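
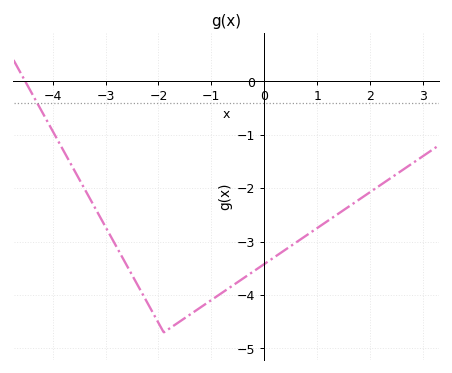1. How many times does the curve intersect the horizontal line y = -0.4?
1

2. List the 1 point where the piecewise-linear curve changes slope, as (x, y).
(-1.9, -4.7)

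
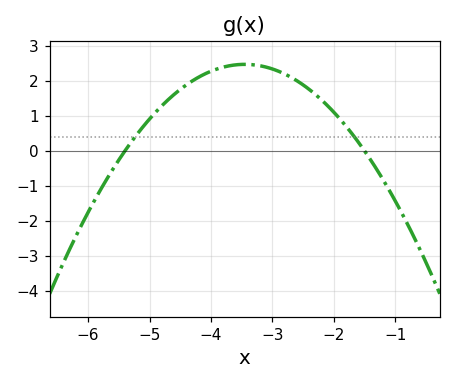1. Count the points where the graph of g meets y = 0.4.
2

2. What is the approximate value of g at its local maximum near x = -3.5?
2.47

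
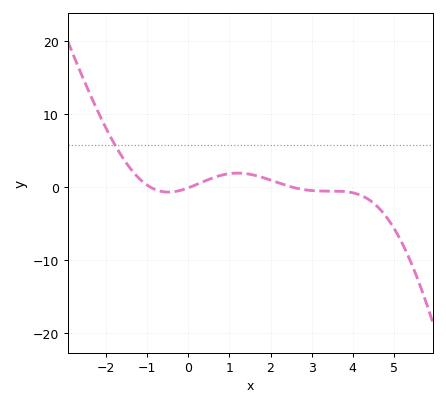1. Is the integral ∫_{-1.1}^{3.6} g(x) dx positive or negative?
positive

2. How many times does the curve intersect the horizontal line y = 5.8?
1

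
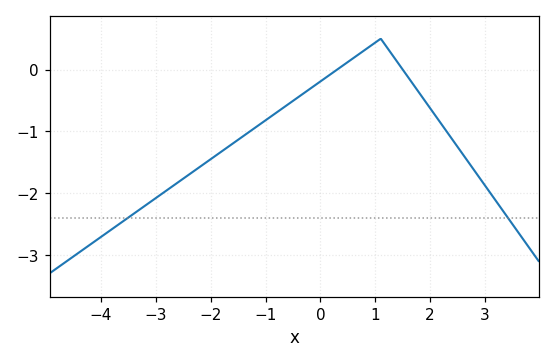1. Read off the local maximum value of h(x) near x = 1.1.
0.5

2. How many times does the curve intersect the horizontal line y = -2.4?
2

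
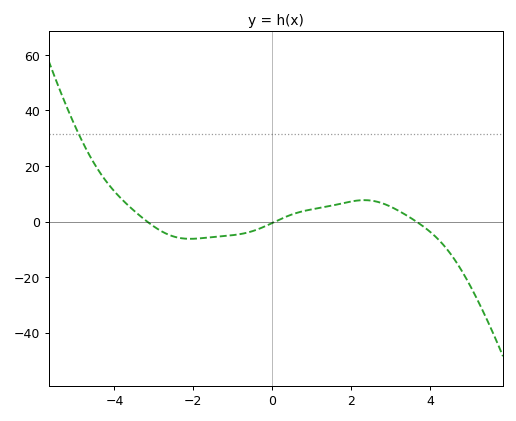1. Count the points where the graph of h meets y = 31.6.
1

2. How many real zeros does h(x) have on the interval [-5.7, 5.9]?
3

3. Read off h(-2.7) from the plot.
-4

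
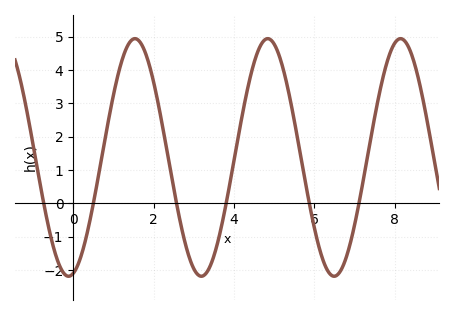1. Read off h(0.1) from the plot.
-1.9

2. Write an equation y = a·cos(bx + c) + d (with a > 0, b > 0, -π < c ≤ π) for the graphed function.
y = 3.56cos(1.9x - 2.9) + 1.38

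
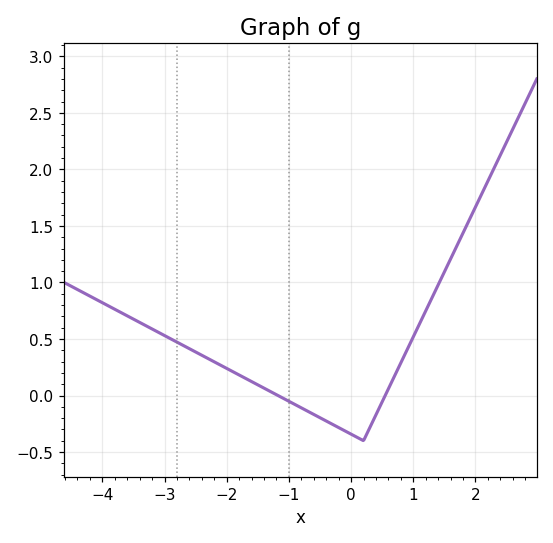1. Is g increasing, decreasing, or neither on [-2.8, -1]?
decreasing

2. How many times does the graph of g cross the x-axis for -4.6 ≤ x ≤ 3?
2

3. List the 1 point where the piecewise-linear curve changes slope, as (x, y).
(0.2, -0.4)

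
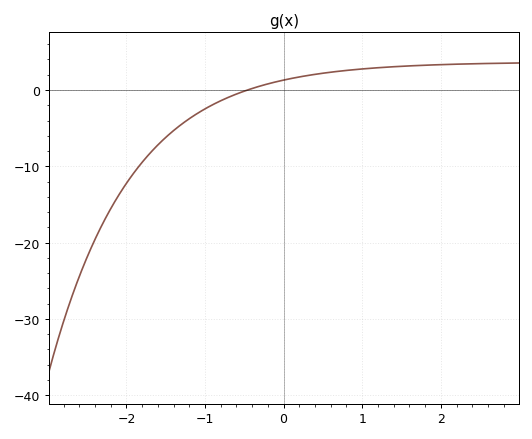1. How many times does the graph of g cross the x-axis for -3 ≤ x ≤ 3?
1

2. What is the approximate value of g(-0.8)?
-1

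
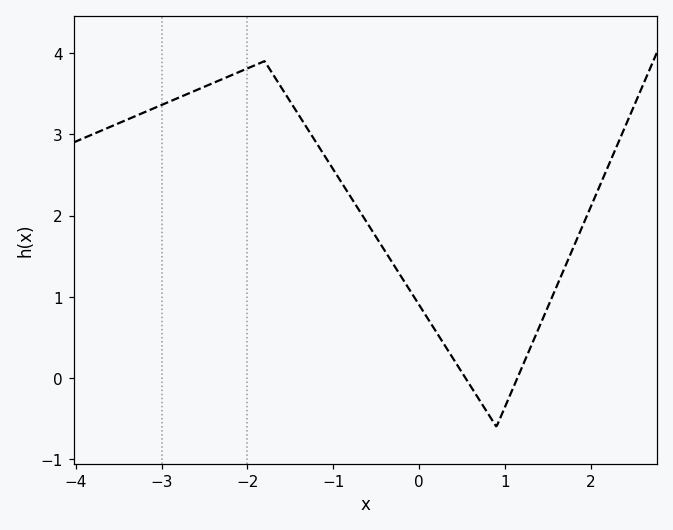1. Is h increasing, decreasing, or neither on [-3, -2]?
increasing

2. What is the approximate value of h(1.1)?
-0.107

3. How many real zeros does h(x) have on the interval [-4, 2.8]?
2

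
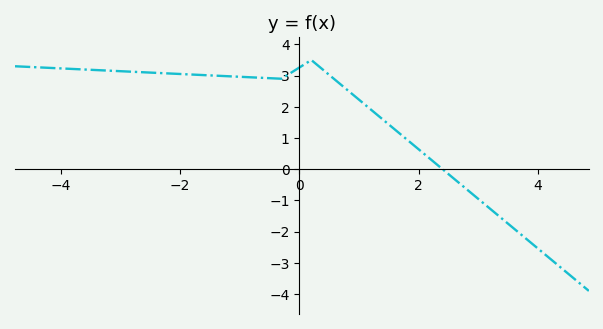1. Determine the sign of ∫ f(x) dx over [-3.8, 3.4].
positive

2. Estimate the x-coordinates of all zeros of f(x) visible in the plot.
2.4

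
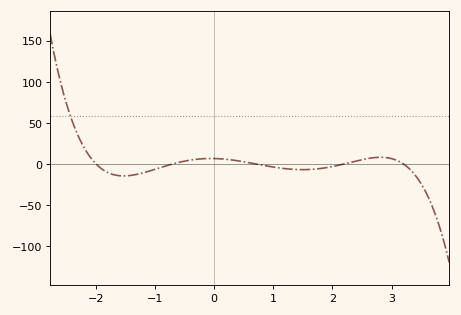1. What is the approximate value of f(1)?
-3.84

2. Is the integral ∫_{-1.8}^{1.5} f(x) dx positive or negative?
negative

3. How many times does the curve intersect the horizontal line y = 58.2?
1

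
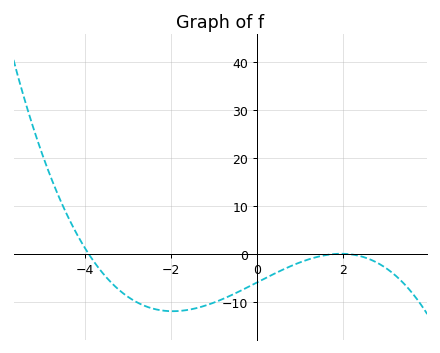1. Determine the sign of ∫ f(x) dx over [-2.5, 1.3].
negative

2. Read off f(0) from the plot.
-5.83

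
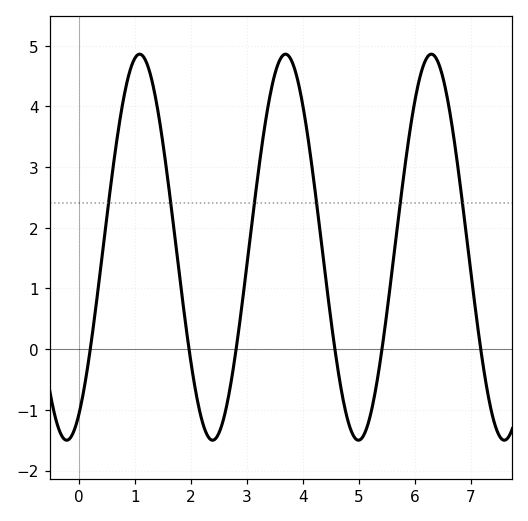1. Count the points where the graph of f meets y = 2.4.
6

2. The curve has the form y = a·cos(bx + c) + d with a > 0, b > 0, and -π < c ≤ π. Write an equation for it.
y = 3.18cos(2.41x - 2.6) + 1.68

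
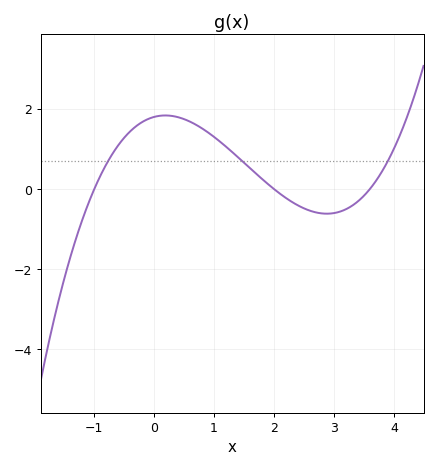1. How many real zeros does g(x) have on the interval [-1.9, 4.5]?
3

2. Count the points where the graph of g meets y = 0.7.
3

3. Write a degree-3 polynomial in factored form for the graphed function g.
y = 0.25(x + 1)(x - 2)(x - 3.6)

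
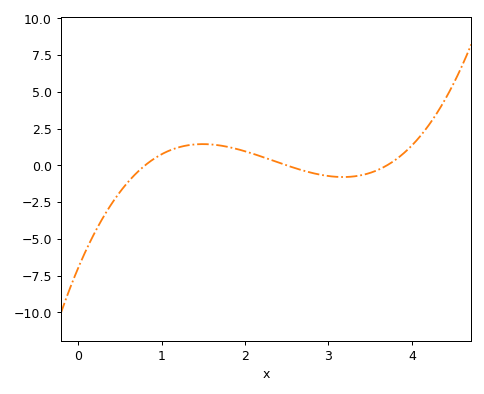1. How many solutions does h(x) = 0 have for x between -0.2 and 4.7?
3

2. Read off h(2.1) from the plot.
0.782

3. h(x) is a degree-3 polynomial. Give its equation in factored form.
y = 0.94(x - 0.8)(x - 2.5)(x - 3.7)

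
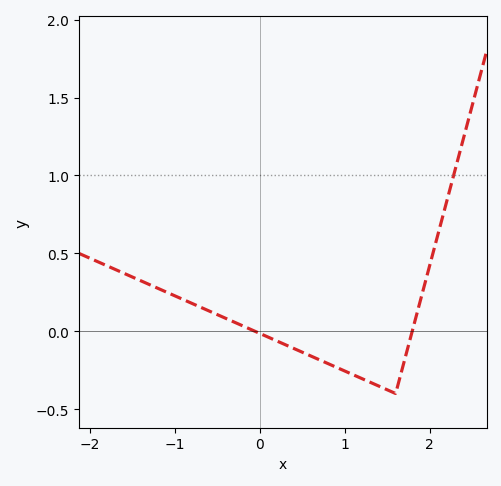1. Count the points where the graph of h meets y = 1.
1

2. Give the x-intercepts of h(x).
-0.057, 1.79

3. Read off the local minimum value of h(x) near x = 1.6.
-0.4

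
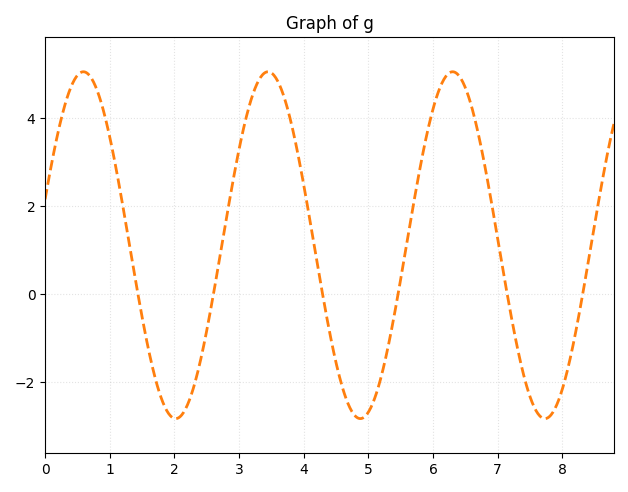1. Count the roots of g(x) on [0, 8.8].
6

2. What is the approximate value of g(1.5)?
-0.527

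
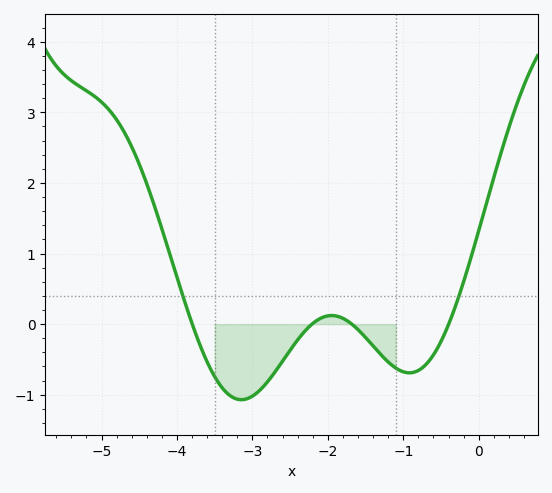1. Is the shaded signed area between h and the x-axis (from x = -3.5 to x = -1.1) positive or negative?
negative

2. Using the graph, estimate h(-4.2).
1.3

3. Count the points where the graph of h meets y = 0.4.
2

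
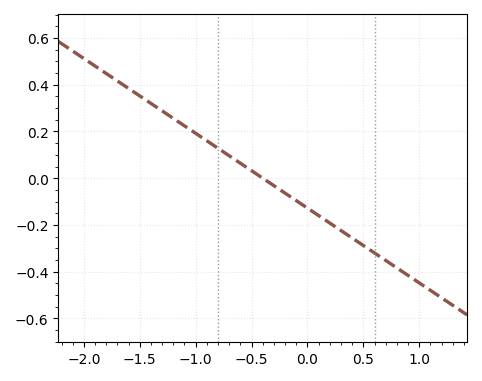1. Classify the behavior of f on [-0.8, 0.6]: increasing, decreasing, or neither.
decreasing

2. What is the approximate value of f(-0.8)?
0.128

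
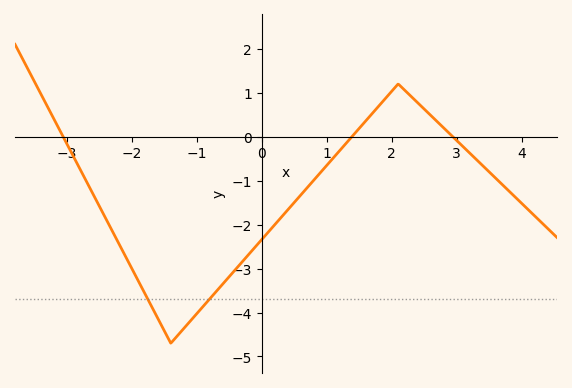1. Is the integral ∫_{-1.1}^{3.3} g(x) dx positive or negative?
negative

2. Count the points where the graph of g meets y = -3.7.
2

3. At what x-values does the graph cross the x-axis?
-3.06, 1.39, 2.94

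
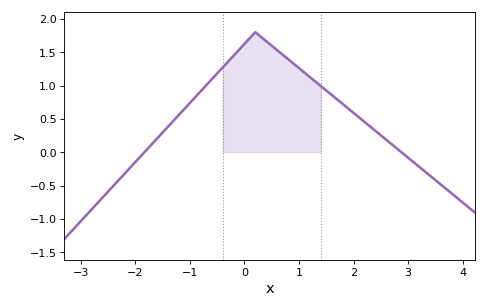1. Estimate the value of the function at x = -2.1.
-0.237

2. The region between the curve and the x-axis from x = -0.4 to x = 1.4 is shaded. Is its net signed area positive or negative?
positive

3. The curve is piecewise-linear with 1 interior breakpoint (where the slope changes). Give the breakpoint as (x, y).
(0.2, 1.8)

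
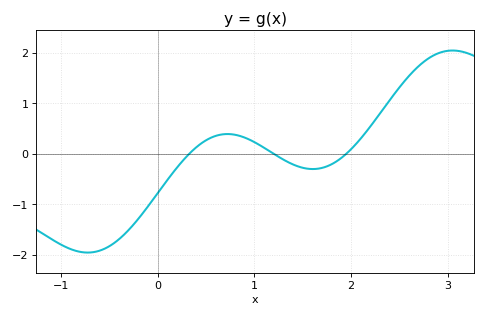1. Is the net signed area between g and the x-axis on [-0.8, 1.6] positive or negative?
negative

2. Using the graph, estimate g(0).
-0.8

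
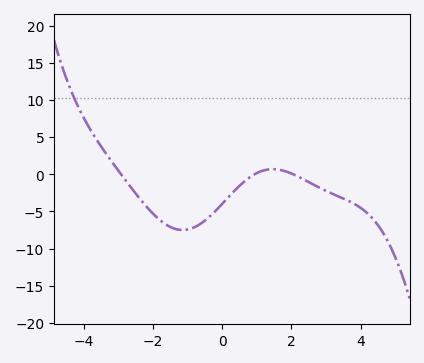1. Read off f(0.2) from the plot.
-2.97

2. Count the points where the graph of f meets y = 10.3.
1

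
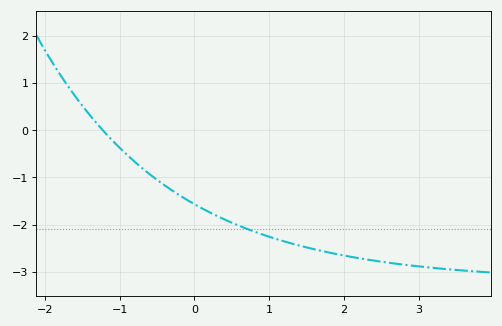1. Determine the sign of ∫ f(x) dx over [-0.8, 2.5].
negative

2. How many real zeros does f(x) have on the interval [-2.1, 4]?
1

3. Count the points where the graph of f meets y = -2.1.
1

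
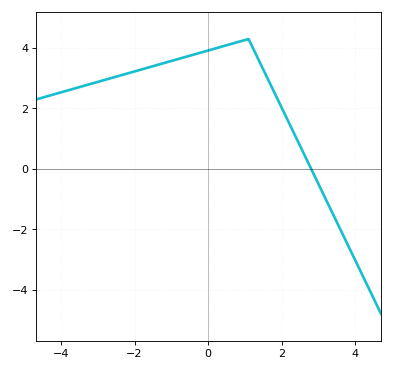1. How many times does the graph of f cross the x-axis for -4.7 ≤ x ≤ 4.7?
1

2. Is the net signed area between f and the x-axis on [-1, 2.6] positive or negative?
positive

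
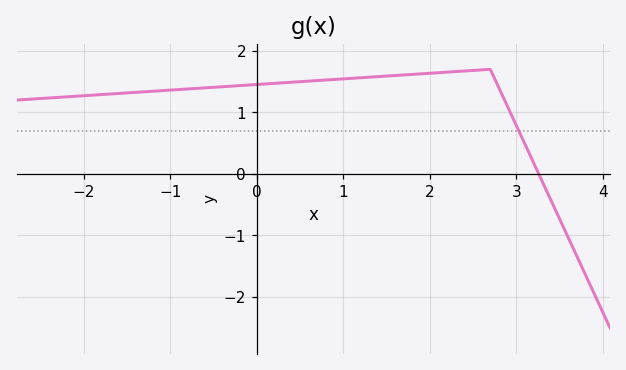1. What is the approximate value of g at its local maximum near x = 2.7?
1.7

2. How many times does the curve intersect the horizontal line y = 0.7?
1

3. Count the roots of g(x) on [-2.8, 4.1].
1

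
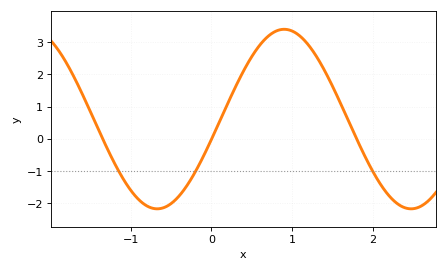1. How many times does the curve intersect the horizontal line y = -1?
3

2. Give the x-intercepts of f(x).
-1.3, 0, 1.8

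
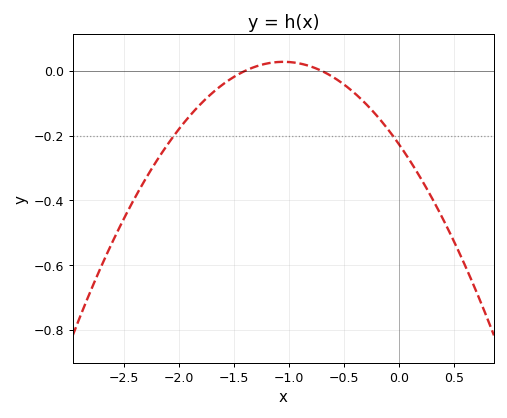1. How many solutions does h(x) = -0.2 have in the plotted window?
2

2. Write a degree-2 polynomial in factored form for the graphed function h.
y = -0.23(x + 1.4)(x + 0.7)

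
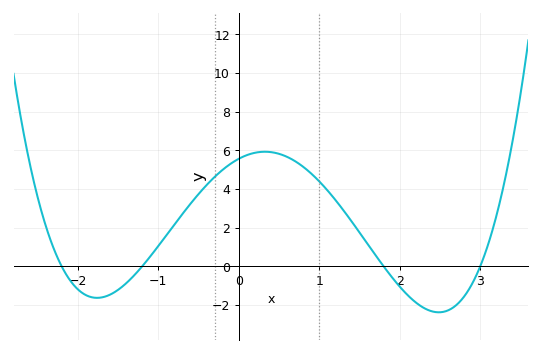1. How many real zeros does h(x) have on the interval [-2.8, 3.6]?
4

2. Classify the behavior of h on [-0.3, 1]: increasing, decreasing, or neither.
neither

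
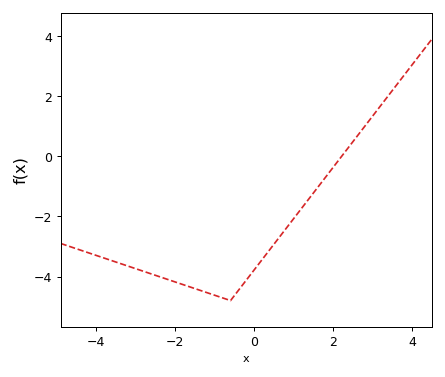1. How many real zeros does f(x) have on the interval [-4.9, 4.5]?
1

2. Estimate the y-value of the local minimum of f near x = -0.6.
-4.8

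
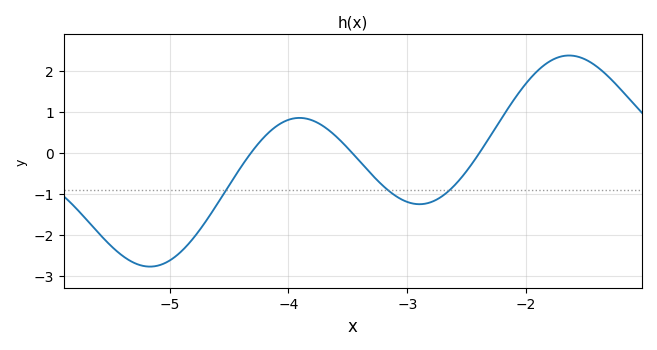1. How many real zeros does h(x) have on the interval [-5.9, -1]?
3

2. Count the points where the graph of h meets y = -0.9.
3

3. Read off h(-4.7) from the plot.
-1.7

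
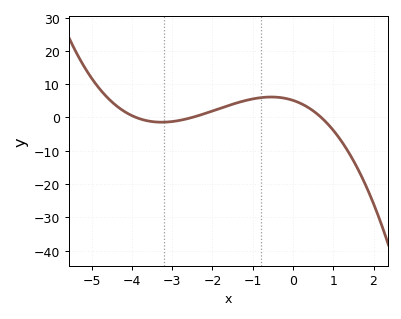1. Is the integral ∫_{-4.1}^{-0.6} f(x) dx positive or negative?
positive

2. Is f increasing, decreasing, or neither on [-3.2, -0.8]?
increasing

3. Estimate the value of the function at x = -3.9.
0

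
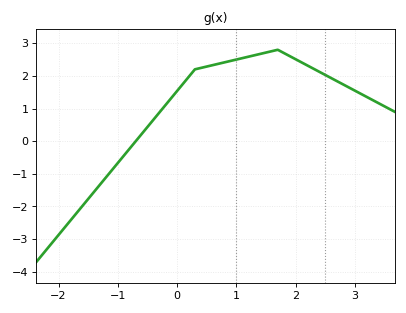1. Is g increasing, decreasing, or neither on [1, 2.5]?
neither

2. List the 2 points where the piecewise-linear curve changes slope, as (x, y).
(0.3, 2.2); (1.7, 2.8)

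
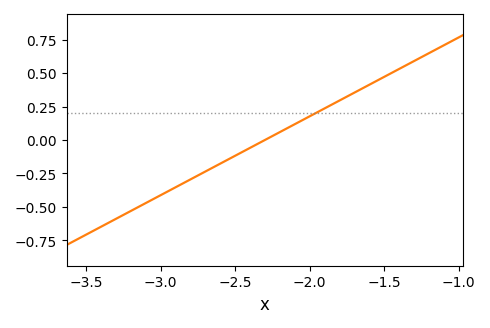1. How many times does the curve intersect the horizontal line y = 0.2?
1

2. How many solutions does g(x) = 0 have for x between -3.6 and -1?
1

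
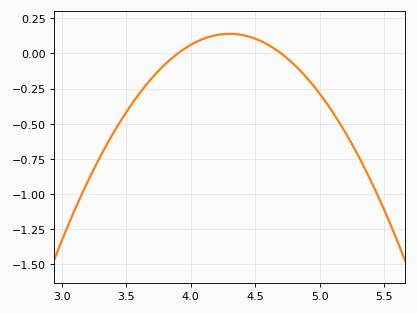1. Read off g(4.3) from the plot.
0.14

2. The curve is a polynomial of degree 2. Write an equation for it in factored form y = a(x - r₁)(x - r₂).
y = -0.87(x - 3.9)(x - 4.7)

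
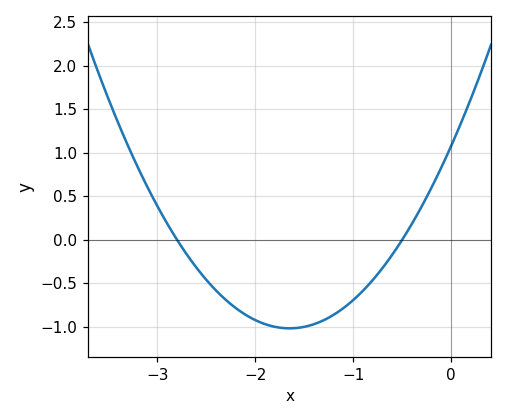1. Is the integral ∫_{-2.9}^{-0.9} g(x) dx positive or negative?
negative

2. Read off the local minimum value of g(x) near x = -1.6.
-1.02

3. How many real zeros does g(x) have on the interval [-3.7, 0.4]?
2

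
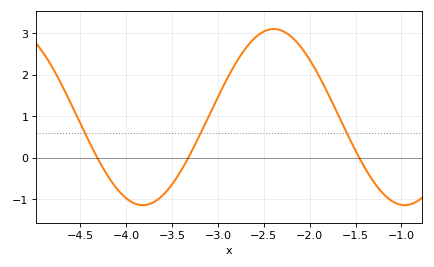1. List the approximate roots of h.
-4.3, -3.3, -1.5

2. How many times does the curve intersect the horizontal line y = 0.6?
3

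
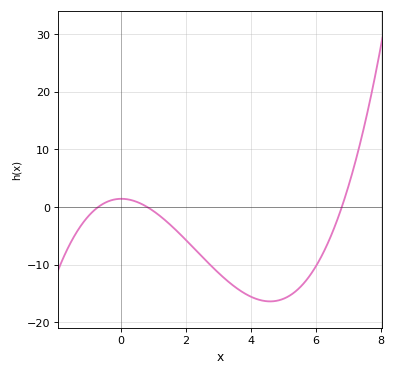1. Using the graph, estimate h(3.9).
-15.3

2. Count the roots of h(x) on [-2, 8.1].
3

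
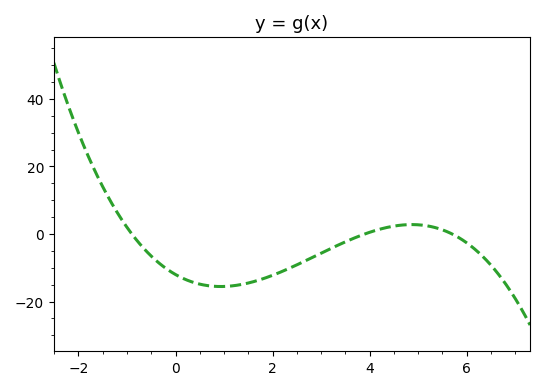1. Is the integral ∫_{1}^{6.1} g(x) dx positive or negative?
negative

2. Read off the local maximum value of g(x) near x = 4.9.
2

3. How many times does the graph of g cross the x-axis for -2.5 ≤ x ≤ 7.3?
3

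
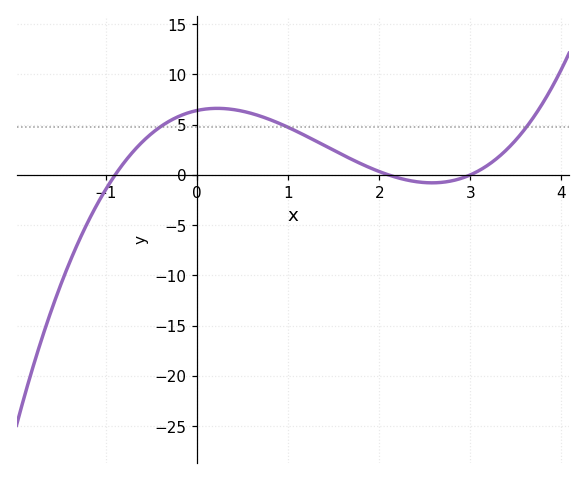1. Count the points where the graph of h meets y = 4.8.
3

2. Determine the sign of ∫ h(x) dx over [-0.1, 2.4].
positive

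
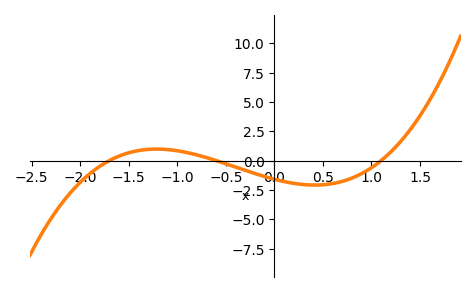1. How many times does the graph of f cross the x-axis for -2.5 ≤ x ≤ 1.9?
3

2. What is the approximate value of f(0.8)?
-1.49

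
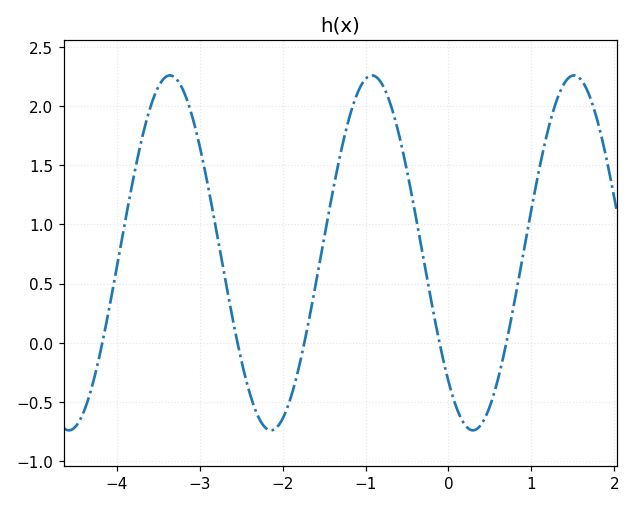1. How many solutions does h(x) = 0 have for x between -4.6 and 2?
5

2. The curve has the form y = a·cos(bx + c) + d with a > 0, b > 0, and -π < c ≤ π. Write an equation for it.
y = 1.5cos(2.58x + 2.38) + 0.76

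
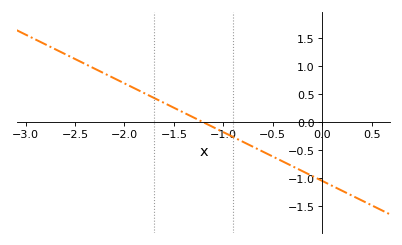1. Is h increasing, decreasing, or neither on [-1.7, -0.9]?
decreasing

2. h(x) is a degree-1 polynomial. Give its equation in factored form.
y = -0.87(x + 1.2)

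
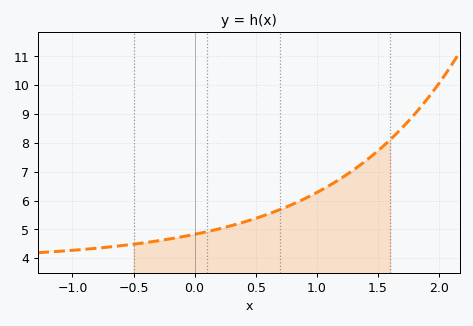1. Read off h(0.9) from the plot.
6.07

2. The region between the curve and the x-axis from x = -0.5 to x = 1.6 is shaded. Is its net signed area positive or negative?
positive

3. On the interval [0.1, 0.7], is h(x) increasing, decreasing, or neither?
increasing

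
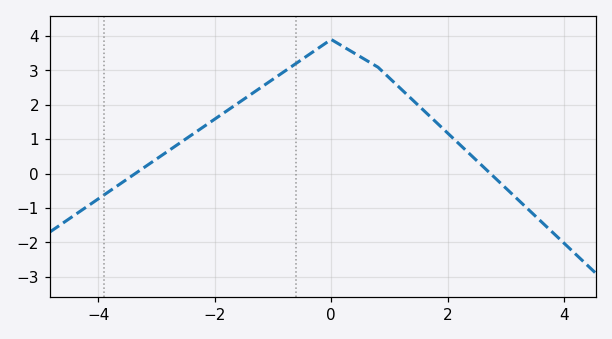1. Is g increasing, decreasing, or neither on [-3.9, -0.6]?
increasing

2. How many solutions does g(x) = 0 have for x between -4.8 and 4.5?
2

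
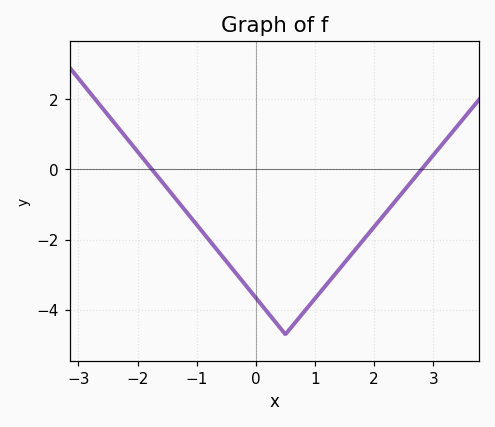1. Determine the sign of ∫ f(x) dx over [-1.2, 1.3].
negative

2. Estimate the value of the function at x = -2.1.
0.8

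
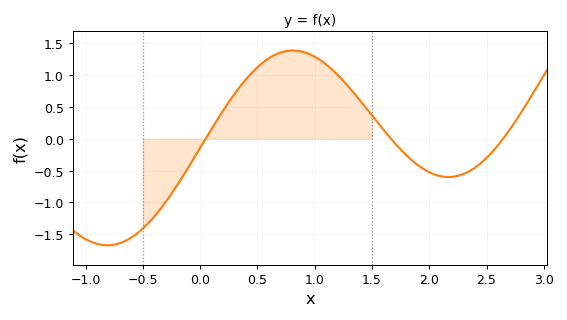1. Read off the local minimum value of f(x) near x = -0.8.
-1.65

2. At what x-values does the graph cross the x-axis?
0, 1.7, 2.6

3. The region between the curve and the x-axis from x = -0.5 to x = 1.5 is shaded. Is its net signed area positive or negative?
positive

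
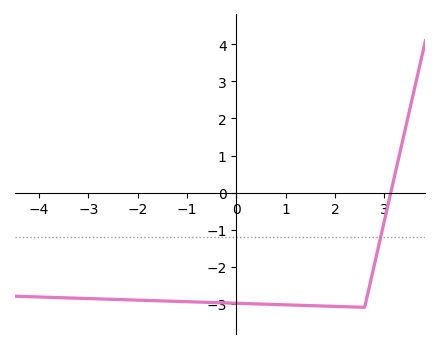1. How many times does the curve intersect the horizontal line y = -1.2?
1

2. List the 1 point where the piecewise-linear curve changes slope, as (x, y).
(2.6, -3.1)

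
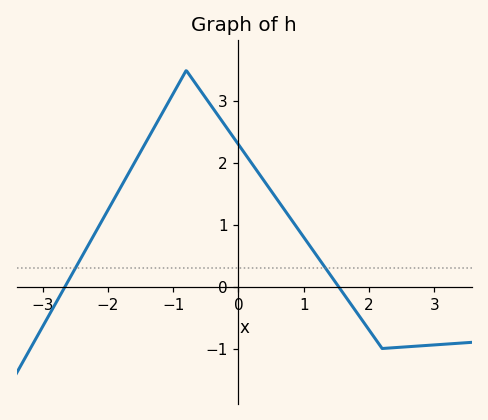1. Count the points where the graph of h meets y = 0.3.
2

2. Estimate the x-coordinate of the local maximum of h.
-0.799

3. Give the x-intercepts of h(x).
-2.66, 1.53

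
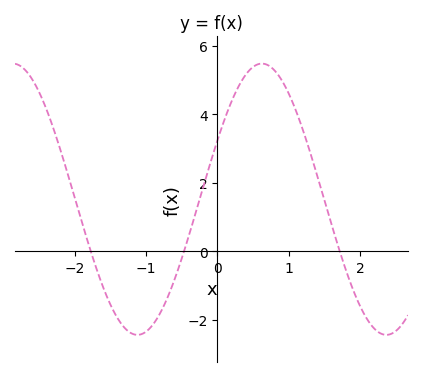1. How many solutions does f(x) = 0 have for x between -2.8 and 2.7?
3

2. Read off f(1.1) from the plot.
4.11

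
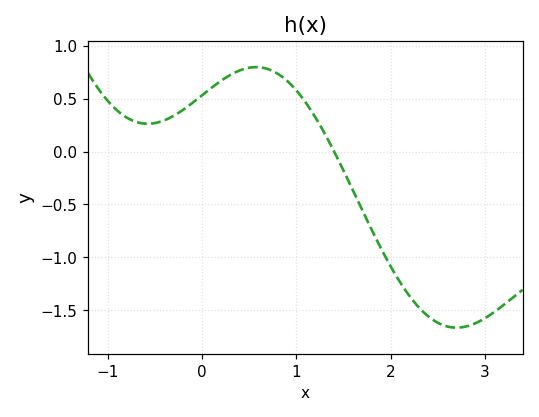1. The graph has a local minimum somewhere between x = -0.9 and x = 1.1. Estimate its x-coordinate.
-0.574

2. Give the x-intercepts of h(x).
1.4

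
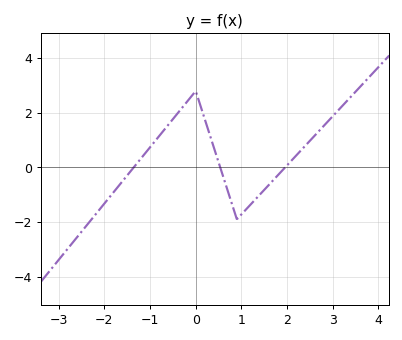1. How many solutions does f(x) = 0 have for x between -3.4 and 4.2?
3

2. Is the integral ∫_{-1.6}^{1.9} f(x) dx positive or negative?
positive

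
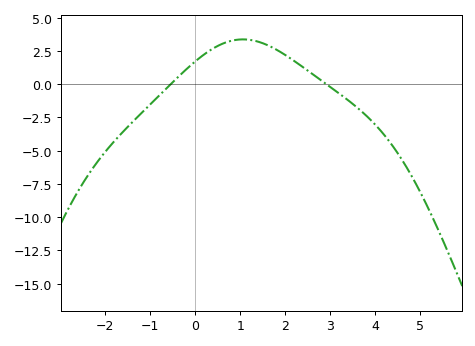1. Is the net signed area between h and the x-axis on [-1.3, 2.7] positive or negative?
positive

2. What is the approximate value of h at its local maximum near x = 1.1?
3.37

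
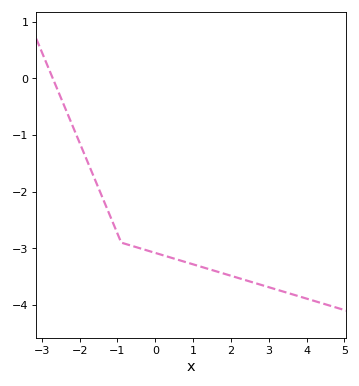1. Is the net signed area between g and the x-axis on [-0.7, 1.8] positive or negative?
negative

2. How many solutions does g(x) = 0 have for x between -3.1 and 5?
1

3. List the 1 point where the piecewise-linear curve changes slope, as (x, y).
(-0.9, -2.9)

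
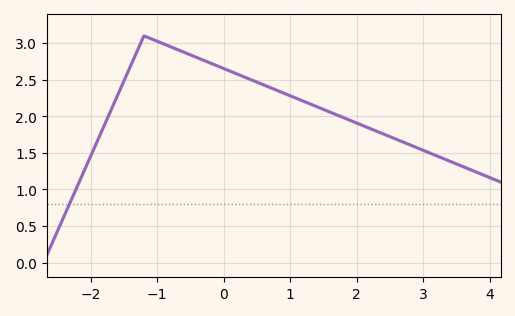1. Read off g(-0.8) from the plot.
2.95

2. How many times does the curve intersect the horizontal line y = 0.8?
1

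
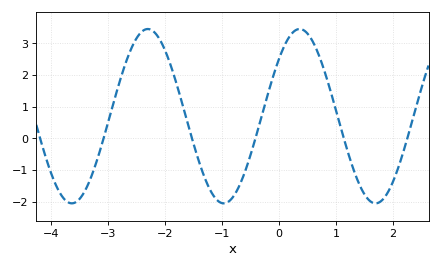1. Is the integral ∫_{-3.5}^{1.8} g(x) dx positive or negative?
positive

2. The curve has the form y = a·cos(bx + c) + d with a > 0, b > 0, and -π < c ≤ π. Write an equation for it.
y = 2.75cos(2.36x - 0.862) + 0.7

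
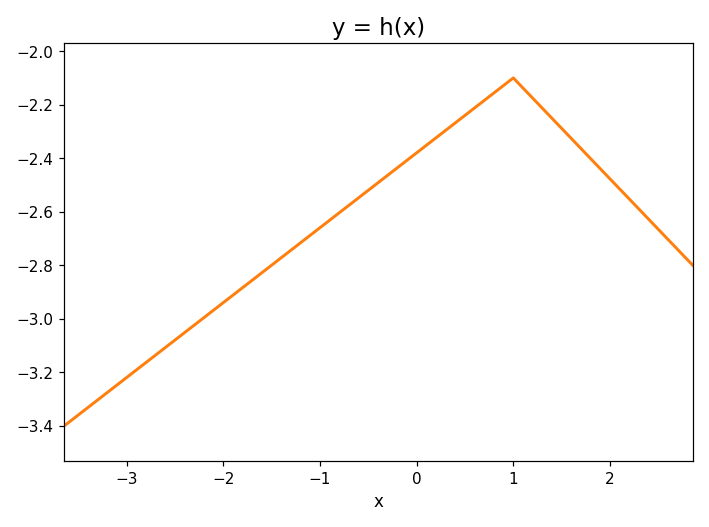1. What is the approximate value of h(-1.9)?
-2.91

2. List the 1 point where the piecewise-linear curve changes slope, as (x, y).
(1, -2.1)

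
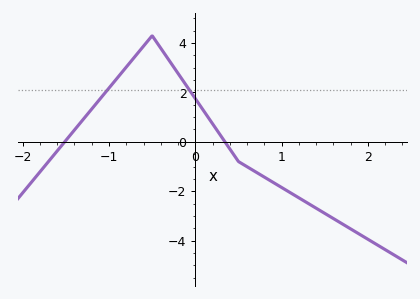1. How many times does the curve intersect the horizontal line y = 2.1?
2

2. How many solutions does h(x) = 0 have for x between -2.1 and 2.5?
2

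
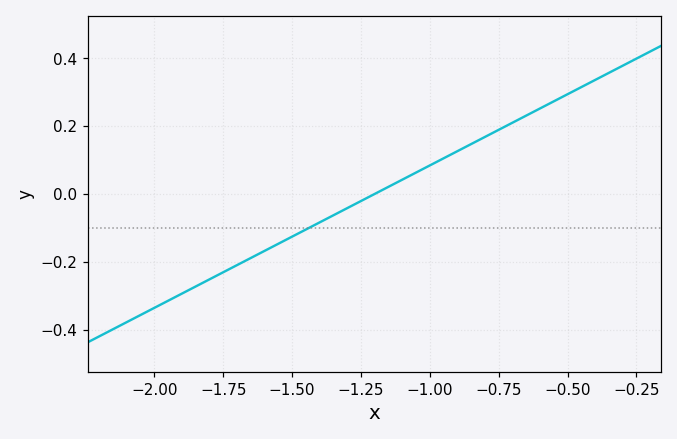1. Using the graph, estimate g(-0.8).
0.16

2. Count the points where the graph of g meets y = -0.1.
1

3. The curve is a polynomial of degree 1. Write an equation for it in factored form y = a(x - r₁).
y = 0.42(x + 1.2)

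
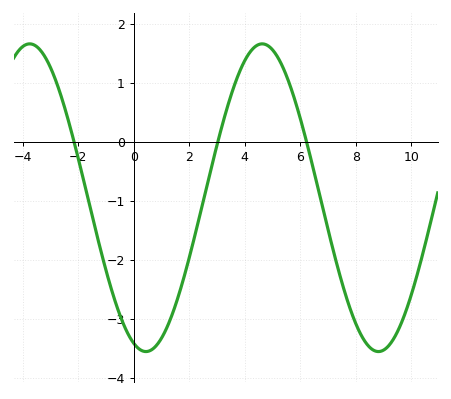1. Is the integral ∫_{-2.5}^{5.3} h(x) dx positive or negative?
negative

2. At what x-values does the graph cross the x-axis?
-2.2, 3, 6.2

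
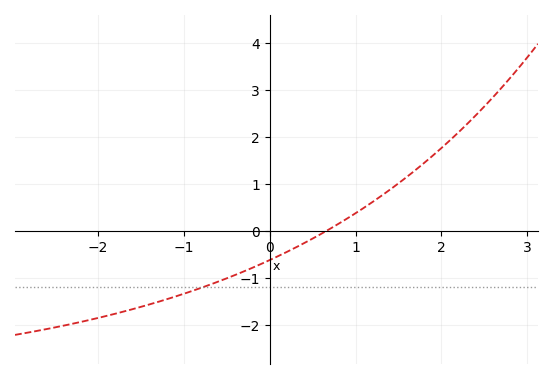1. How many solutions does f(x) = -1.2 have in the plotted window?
1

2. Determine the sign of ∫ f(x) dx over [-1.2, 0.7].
negative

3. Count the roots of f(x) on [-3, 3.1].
1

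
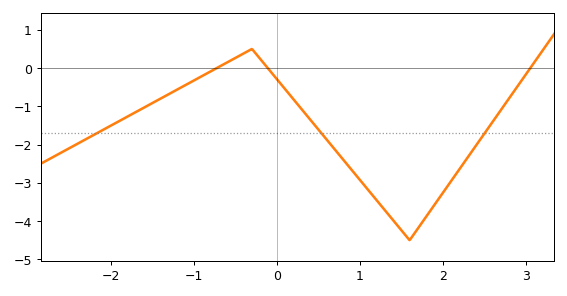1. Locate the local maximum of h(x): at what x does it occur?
-0.3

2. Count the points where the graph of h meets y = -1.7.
3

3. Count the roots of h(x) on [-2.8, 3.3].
3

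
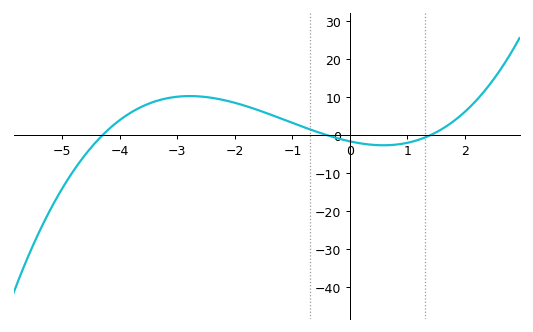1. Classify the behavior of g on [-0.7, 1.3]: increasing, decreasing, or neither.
neither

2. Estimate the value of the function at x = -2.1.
8.9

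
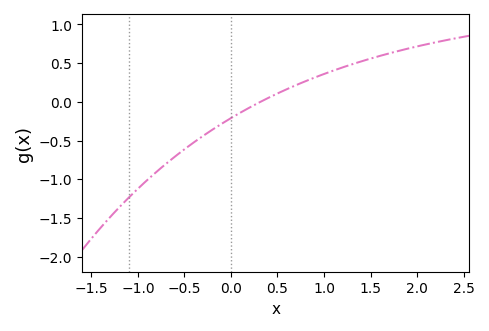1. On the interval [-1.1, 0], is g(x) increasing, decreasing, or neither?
increasing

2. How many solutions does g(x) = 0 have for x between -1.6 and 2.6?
1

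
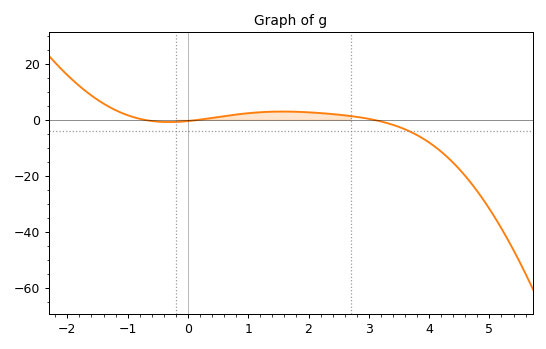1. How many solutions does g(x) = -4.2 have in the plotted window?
1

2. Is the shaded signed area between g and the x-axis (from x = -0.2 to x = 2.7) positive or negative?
positive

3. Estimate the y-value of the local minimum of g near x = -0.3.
-0.841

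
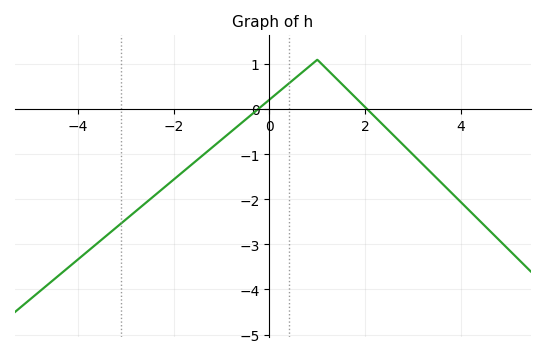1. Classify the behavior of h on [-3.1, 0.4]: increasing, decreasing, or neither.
increasing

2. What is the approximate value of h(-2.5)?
-2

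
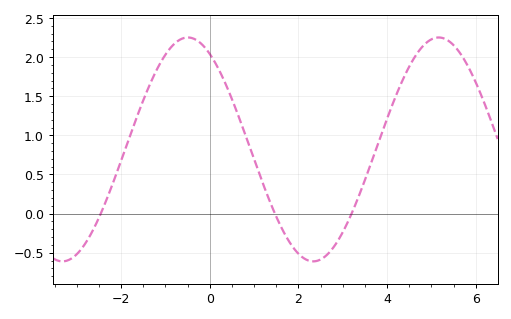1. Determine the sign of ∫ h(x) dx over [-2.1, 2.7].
positive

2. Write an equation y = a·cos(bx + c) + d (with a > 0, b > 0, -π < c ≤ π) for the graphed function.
y = 1.43cos(1.11x + 0.55) + 0.82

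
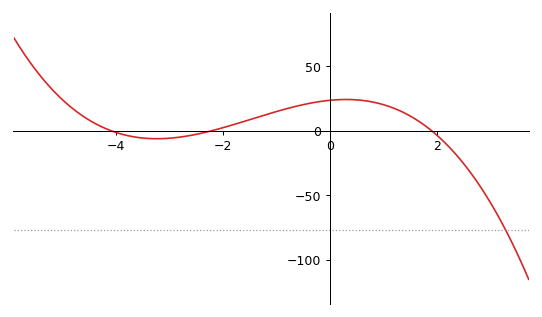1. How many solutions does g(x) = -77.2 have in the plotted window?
1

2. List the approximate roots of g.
-4, -2.2, 1.8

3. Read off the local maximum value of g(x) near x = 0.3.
25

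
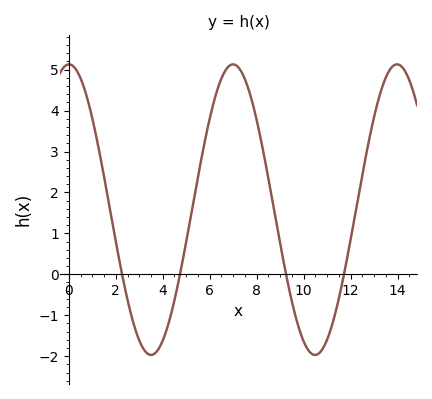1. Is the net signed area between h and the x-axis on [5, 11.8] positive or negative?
positive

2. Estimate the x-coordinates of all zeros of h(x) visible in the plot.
2.27, 4.73, 9.25, 11.7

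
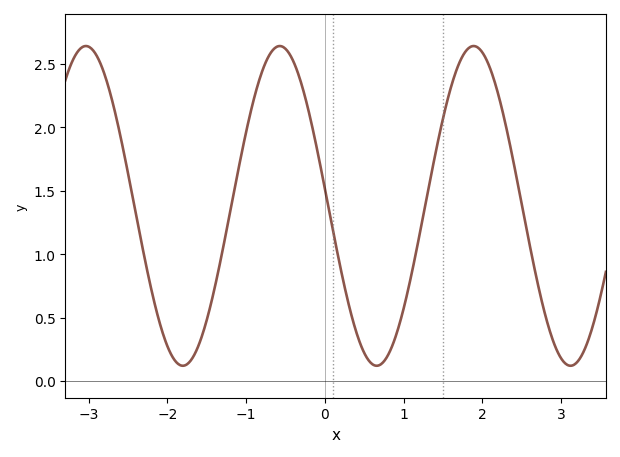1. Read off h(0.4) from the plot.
0.385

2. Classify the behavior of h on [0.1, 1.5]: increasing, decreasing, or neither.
neither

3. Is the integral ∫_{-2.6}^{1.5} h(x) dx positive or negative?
positive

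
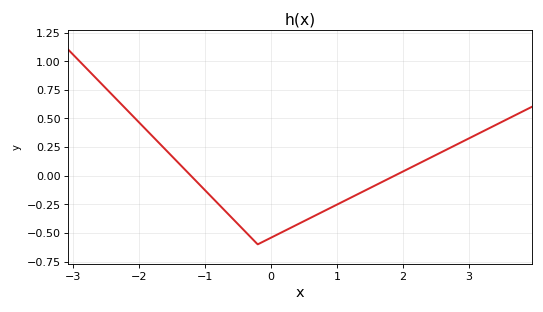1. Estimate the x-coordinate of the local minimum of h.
-0.2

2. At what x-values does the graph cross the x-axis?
-1.2, 1.9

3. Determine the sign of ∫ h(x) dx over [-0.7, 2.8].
negative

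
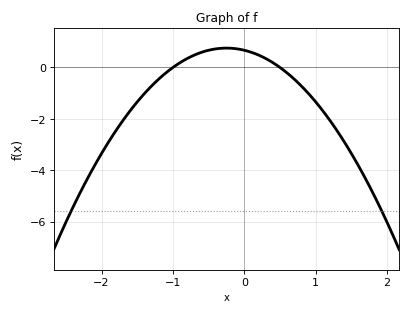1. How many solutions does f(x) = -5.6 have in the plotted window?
2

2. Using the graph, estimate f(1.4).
-2.89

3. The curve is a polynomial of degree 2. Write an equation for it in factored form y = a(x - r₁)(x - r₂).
y = -1.34(x + 1)(x - 0.5)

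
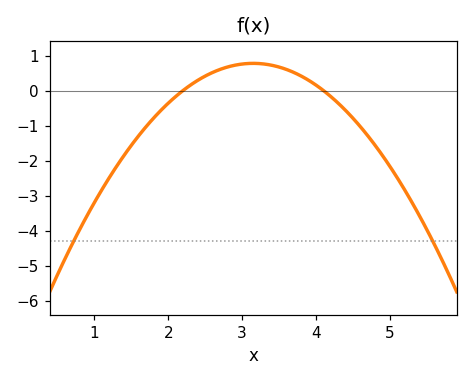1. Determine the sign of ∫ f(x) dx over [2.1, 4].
positive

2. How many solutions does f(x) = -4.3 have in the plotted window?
2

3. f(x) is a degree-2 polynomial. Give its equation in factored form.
y = -0.86(x - 2.2)(x - 4.1)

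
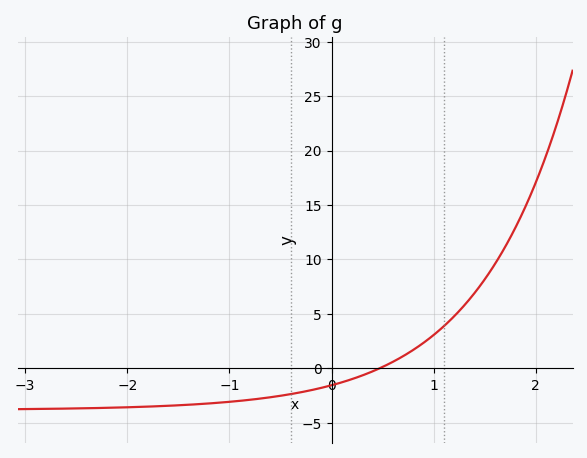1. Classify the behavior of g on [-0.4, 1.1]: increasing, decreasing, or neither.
increasing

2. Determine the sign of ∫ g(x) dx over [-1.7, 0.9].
negative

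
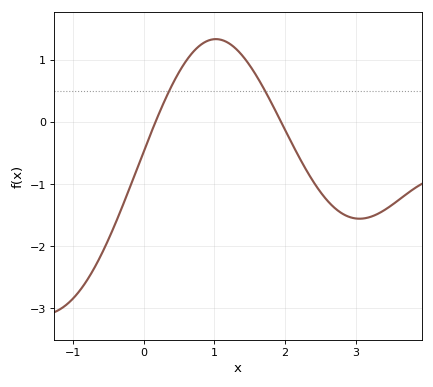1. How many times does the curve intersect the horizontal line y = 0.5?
2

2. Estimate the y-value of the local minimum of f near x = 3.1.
-1.6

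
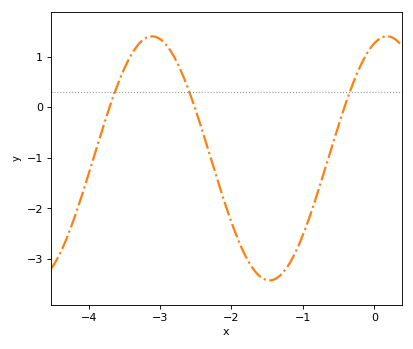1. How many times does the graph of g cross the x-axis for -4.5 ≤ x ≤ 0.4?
3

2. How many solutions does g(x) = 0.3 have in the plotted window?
3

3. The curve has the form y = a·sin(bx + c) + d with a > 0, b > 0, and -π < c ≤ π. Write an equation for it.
y = 2.41sin(1.9x + 1.2) - 1.01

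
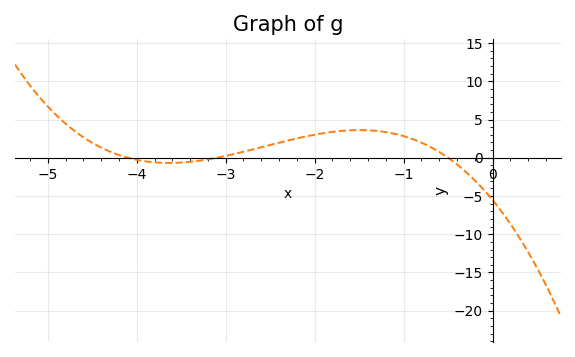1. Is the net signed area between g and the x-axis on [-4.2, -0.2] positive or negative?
positive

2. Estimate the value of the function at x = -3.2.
-0.211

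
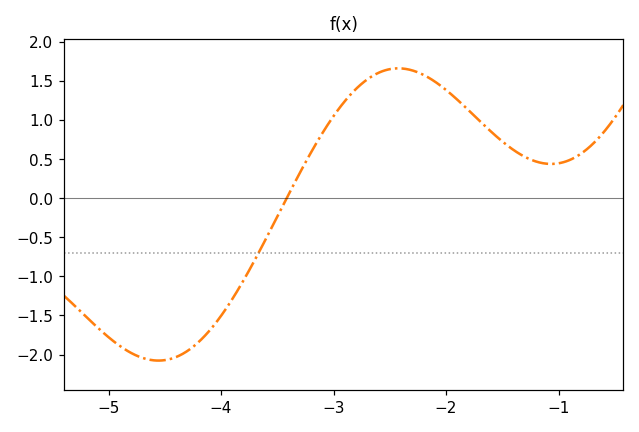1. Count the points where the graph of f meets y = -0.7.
1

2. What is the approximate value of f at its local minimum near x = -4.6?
-2.1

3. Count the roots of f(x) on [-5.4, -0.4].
1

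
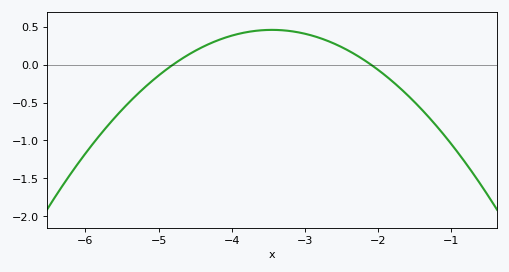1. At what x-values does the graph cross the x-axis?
-4.8, -2.1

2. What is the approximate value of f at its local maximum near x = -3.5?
0.45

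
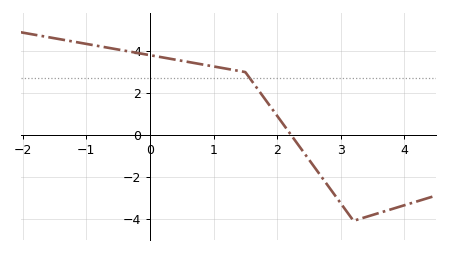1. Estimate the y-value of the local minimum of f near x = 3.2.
-4.1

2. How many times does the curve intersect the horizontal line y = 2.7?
1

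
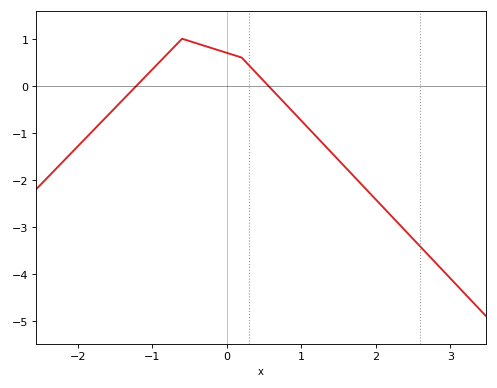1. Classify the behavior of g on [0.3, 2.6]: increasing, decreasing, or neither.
decreasing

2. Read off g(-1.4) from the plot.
-0.308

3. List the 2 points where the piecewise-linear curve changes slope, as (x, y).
(-0.6, 1); (0.2, 0.6)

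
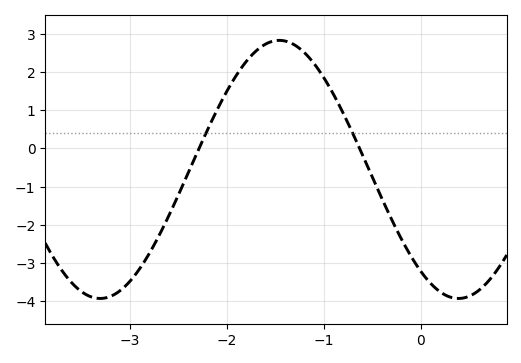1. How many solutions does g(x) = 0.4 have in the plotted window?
2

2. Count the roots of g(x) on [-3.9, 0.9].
2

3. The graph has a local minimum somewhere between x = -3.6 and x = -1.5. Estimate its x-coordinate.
-3.31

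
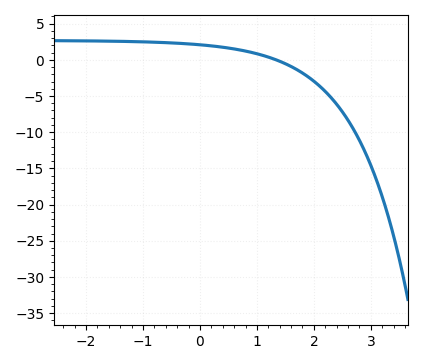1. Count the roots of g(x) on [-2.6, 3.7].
1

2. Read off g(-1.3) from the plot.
2.54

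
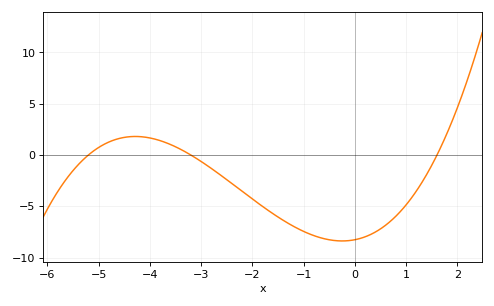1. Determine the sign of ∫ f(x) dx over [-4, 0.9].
negative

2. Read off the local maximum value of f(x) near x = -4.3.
2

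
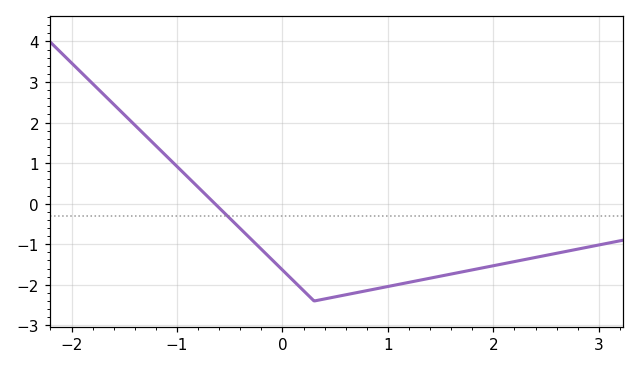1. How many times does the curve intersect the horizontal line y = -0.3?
1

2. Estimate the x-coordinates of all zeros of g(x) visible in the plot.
-0.6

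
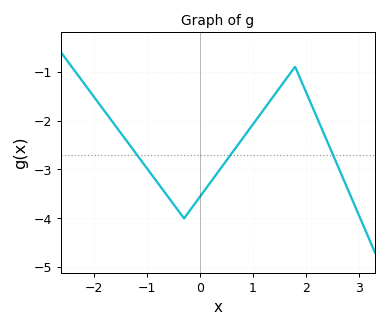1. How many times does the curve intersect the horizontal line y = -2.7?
3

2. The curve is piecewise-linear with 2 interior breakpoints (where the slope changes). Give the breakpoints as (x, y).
(-0.3, -4); (1.8, -0.9)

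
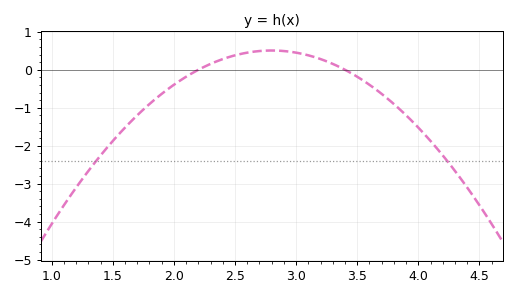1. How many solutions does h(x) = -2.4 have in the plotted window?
2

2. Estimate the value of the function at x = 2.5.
0.381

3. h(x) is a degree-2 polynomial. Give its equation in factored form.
y = -1.41(x - 2.2)(x - 3.4)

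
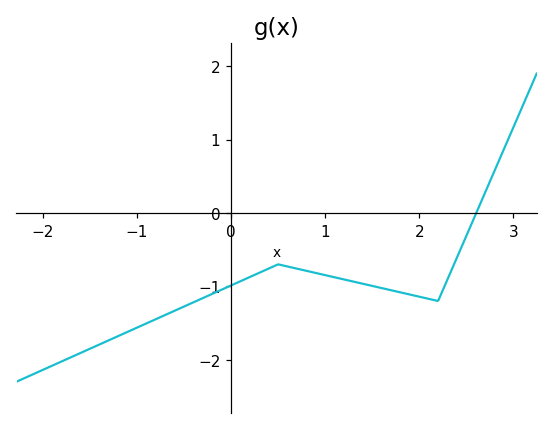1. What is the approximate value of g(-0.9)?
-1.51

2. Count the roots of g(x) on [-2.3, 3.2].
1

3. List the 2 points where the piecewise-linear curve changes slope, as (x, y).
(0.5, -0.7); (2.2, -1.2)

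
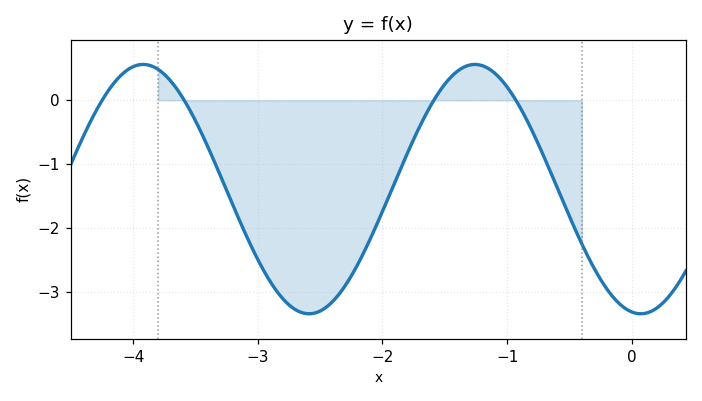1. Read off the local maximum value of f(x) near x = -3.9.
0.56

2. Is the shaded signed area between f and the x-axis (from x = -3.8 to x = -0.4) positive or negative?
negative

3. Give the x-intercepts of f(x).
-4.25, -3.59, -1.59, -0.929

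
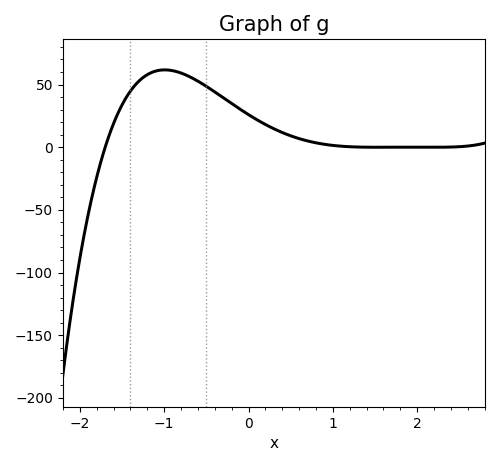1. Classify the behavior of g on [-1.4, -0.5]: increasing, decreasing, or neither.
neither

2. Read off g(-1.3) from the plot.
55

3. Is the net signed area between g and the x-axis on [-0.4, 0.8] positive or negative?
positive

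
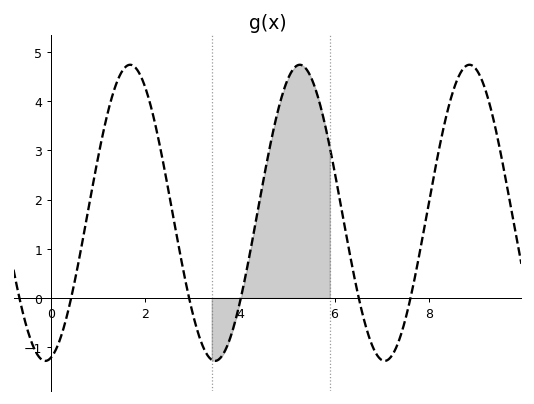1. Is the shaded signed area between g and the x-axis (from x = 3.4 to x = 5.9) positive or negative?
positive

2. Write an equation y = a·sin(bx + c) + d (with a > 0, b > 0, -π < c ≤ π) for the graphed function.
y = 3.01sin(1.8x - 1.4) + 1.73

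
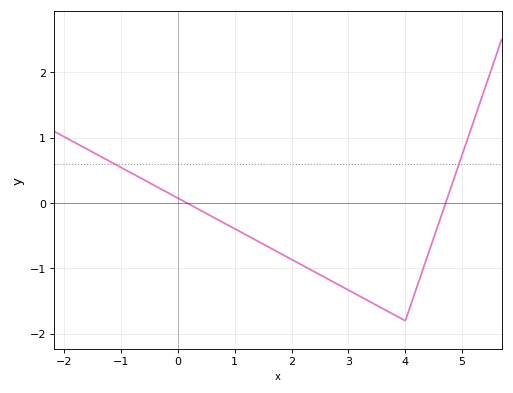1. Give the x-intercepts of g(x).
0.161, 4.71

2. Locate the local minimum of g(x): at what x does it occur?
4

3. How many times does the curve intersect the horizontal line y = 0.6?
2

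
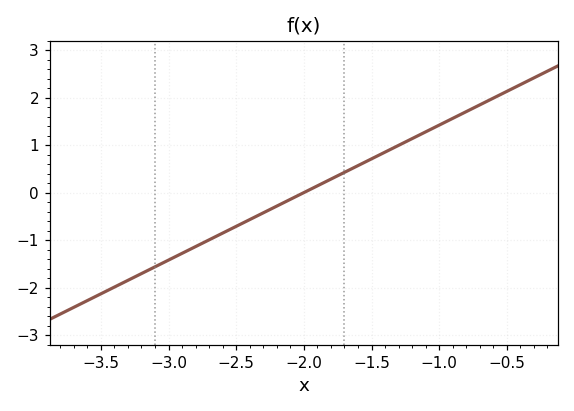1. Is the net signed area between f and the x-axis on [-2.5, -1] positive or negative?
positive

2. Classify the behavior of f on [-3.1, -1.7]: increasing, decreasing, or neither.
increasing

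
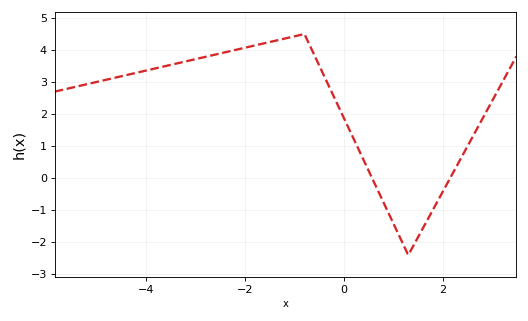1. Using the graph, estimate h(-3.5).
3.54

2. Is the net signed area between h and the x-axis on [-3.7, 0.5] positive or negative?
positive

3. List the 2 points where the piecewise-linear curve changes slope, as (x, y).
(-0.8, 4.5); (1.3, -2.4)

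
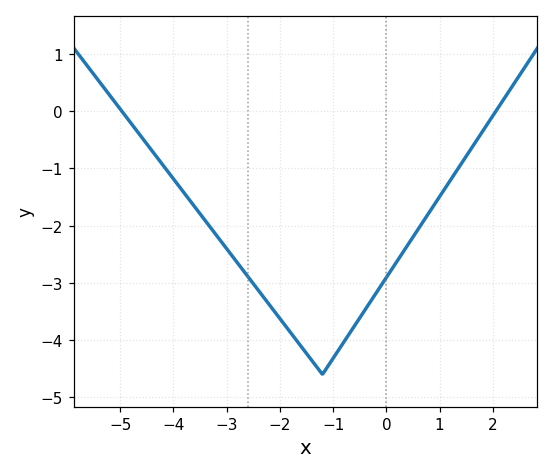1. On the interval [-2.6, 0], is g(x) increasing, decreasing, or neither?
neither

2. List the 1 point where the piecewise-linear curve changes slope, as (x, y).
(-1.2, -4.6)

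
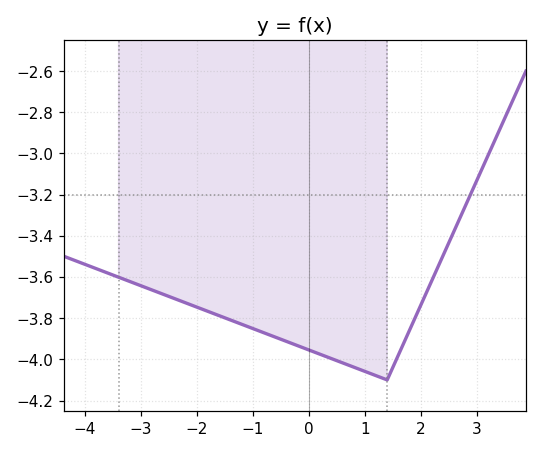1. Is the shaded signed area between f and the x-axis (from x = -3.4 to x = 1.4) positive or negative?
negative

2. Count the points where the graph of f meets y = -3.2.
1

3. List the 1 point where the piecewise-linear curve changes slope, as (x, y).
(1.4, -4.1)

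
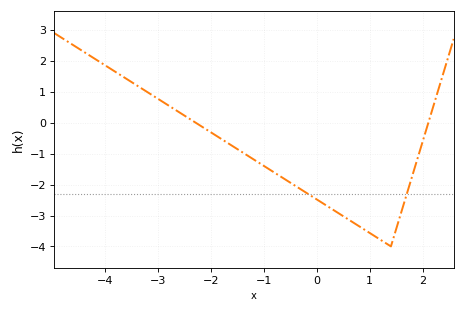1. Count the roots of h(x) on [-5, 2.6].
2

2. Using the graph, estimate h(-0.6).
-1.8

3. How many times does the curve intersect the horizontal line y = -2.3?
2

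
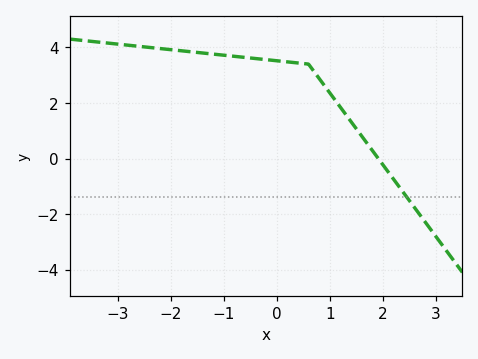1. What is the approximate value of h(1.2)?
1.8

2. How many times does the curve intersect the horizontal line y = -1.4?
1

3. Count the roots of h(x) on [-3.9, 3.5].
1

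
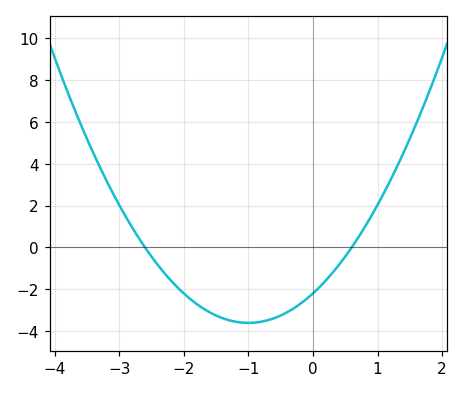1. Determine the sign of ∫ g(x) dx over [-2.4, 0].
negative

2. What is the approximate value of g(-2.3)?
-1.23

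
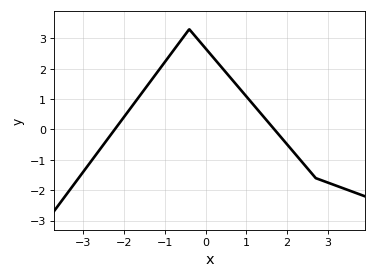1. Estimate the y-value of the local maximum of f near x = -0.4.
3.3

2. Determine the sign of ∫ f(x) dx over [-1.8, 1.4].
positive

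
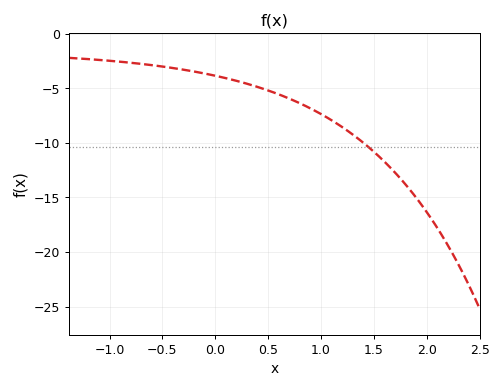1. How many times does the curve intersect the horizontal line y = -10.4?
1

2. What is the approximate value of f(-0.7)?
-2.78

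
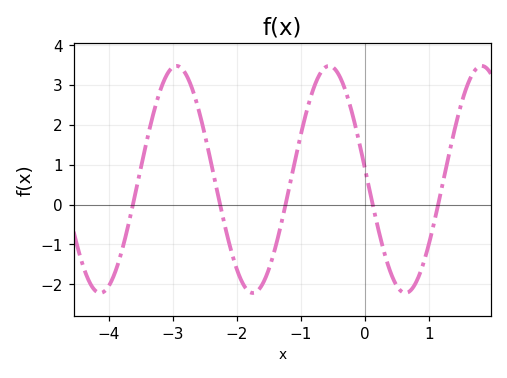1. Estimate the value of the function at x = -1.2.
0.3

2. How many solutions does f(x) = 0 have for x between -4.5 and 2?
5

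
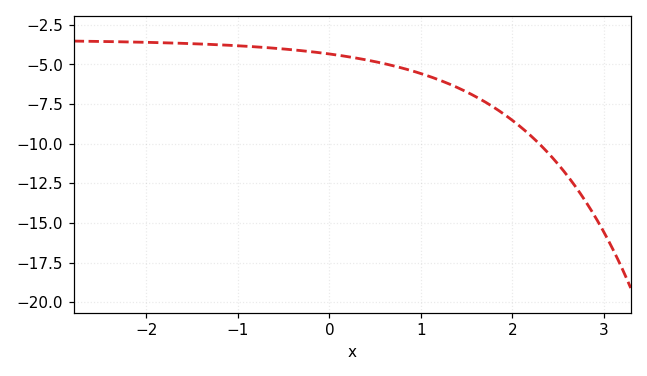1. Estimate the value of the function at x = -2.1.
-3.6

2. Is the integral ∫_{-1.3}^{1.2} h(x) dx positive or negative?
negative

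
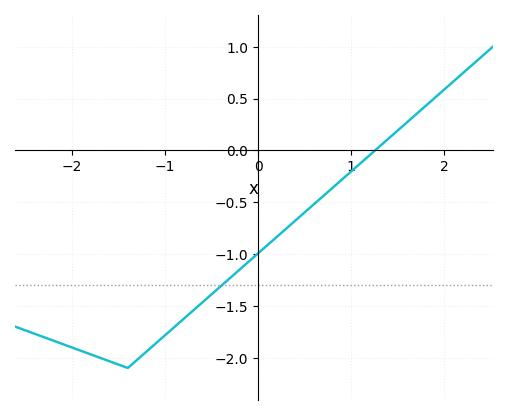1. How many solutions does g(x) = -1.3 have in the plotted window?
1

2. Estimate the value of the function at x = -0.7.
-1.55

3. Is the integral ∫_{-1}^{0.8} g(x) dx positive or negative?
negative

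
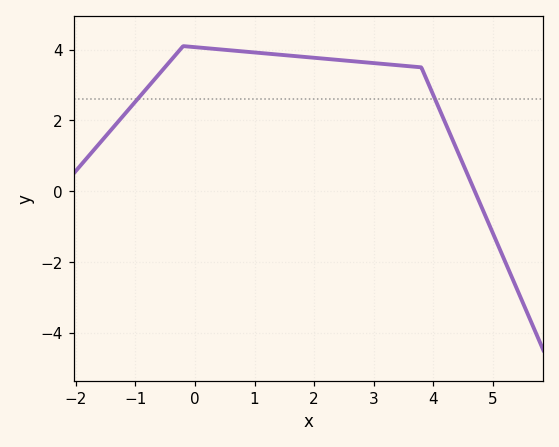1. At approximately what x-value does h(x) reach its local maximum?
-0.2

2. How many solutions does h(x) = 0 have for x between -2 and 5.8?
1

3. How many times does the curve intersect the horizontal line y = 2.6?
2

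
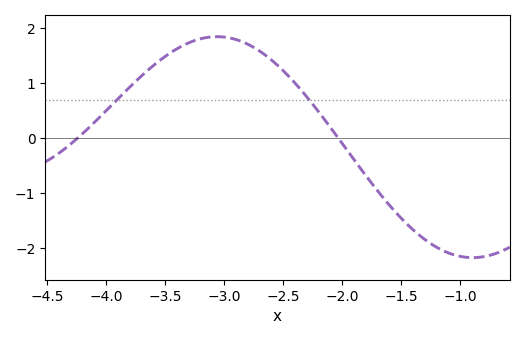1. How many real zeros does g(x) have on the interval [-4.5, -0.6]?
2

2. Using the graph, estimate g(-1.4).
-1.67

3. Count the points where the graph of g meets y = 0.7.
2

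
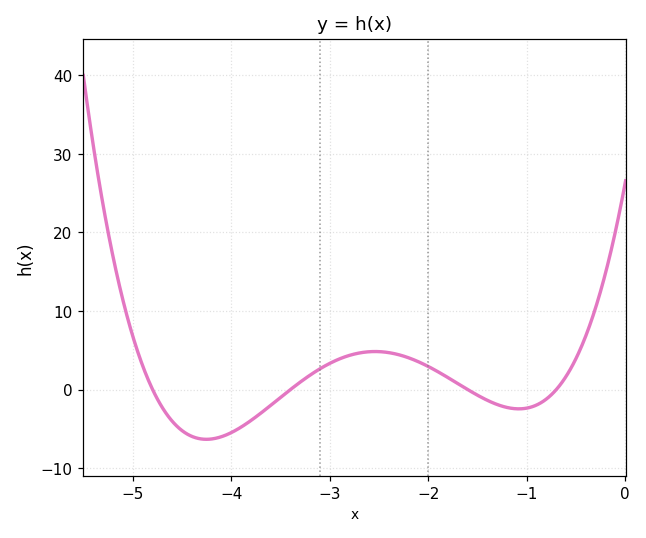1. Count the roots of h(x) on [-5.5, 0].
4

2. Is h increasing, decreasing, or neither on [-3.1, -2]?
neither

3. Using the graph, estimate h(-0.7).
0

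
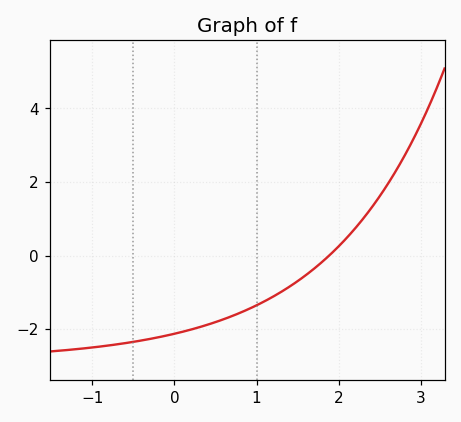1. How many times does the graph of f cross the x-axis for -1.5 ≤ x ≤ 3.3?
1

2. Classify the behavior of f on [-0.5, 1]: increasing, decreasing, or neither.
increasing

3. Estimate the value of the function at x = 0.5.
-1.81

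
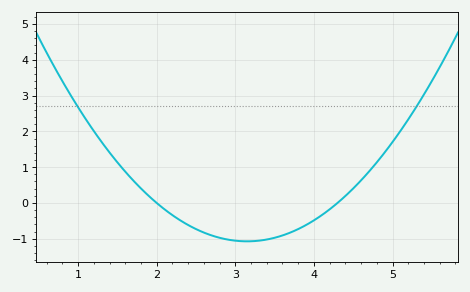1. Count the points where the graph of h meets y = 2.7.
2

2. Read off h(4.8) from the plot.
1.13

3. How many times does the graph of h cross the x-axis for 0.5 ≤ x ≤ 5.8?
2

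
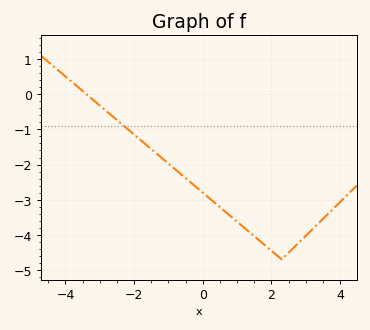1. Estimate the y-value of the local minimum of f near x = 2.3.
-4.7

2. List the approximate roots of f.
-3.39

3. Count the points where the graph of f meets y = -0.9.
1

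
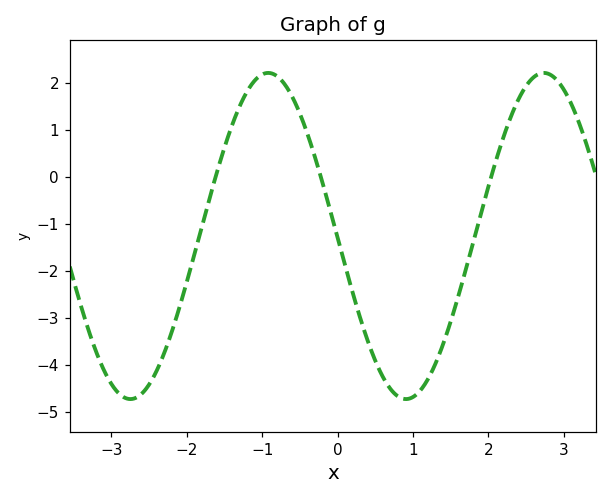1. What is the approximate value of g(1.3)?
-3.97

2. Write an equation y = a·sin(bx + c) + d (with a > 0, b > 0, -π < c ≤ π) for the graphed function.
y = 3.47sin(1.72x - 3.13) - 1.26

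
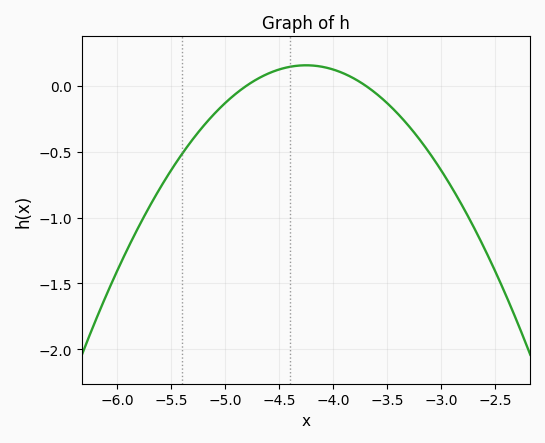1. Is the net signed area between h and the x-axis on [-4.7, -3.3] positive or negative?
positive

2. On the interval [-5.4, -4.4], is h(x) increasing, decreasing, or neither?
increasing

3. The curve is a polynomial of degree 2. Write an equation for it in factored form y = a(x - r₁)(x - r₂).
y = -0.51(x + 4.8)(x + 3.7)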